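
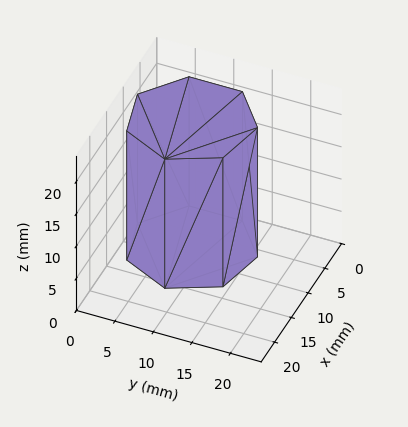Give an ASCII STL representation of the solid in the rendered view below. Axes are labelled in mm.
Reading the render: the shape is a regular 7-sided prism (a cylinder approximated with 7 flat sides), circumscribed radius ≈ 8 mm, height ≈ 20 mm (dimensions read to the nearest mm from the axis ticks). For the STL, each face is triangulated and given an outward normal.

solid part
  facet normal 0.0000 0.0000 -1.0000
    outer loop
      vertex 6.22 15.80 0.00
      vertex 12.99 14.25 0.00
      vertex 16.00 8.00 0.00
    endloop
  endfacet
  facet normal 0.0000 0.0000 -1.0000
    outer loop
      vertex 0.79 11.47 0.00
      vertex 6.22 15.80 0.00
      vertex 16.00 8.00 0.00
    endloop
  endfacet
  facet normal 0.0000 0.0000 -1.0000
    outer loop
      vertex 0.79 4.53 0.00
      vertex 0.79 11.47 0.00
      vertex 16.00 8.00 0.00
    endloop
  endfacet
  facet normal 0.0000 0.0000 -1.0000
    outer loop
      vertex 6.22 0.20 0.00
      vertex 0.79 4.53 0.00
      vertex 16.00 8.00 0.00
    endloop
  endfacet
  facet normal 0.0000 0.0000 -1.0000
    outer loop
      vertex 12.99 1.75 0.00
      vertex 6.22 0.20 0.00
      vertex 16.00 8.00 0.00
    endloop
  endfacet
  facet normal 0.0000 0.0000 1.0000
    outer loop
      vertex 16.00 8.00 20.00
      vertex 12.99 14.25 20.00
      vertex 6.22 15.80 20.00
    endloop
  endfacet
  facet normal 0.0000 0.0000 1.0000
    outer loop
      vertex 16.00 8.00 20.00
      vertex 6.22 15.80 20.00
      vertex 0.79 11.47 20.00
    endloop
  endfacet
  facet normal 0.0000 0.0000 1.0000
    outer loop
      vertex 16.00 8.00 20.00
      vertex 0.79 11.47 20.00
      vertex 0.79 4.53 20.00
    endloop
  endfacet
  facet normal 0.0000 0.0000 1.0000
    outer loop
      vertex 16.00 8.00 20.00
      vertex 0.79 4.53 20.00
      vertex 6.22 0.20 20.00
    endloop
  endfacet
  facet normal 0.0000 0.0000 1.0000
    outer loop
      vertex 16.00 8.00 20.00
      vertex 6.22 0.20 20.00
      vertex 12.99 1.75 20.00
    endloop
  endfacet
  facet normal 0.9010 0.4339 0.0000
    outer loop
      vertex 16.00 8.00 0.00
      vertex 12.99 14.25 0.00
      vertex 12.99 14.25 20.00
    endloop
  endfacet
  facet normal 0.9010 0.4339 0.0000
    outer loop
      vertex 16.00 8.00 0.00
      vertex 12.99 14.25 20.00
      vertex 16.00 8.00 20.00
    endloop
  endfacet
  facet normal 0.2232 0.9748 0.0000
    outer loop
      vertex 12.99 14.25 0.00
      vertex 6.22 15.80 0.00
      vertex 6.22 15.80 20.00
    endloop
  endfacet
  facet normal 0.2232 0.9748 0.0000
    outer loop
      vertex 12.99 14.25 0.00
      vertex 6.22 15.80 20.00
      vertex 12.99 14.25 20.00
    endloop
  endfacet
  facet normal -0.6235 0.7819 0.0000
    outer loop
      vertex 6.22 15.80 0.00
      vertex 0.79 11.47 0.00
      vertex 0.79 11.47 20.00
    endloop
  endfacet
  facet normal -0.6235 0.7819 0.0000
    outer loop
      vertex 6.22 15.80 0.00
      vertex 0.79 11.47 20.00
      vertex 6.22 15.80 20.00
    endloop
  endfacet
  facet normal -1.0000 0.0000 0.0000
    outer loop
      vertex 0.79 11.47 0.00
      vertex 0.79 4.53 0.00
      vertex 0.79 4.53 20.00
    endloop
  endfacet
  facet normal -1.0000 0.0000 0.0000
    outer loop
      vertex 0.79 11.47 0.00
      vertex 0.79 4.53 20.00
      vertex 0.79 11.47 20.00
    endloop
  endfacet
  facet normal -0.6235 -0.7819 0.0000
    outer loop
      vertex 0.79 4.53 0.00
      vertex 6.22 0.20 0.00
      vertex 6.22 0.20 20.00
    endloop
  endfacet
  facet normal -0.6235 -0.7819 0.0000
    outer loop
      vertex 0.79 4.53 0.00
      vertex 6.22 0.20 20.00
      vertex 0.79 4.53 20.00
    endloop
  endfacet
  facet normal 0.2232 -0.9748 0.0000
    outer loop
      vertex 6.22 0.20 0.00
      vertex 12.99 1.75 0.00
      vertex 12.99 1.75 20.00
    endloop
  endfacet
  facet normal 0.2232 -0.9748 0.0000
    outer loop
      vertex 6.22 0.20 0.00
      vertex 12.99 1.75 20.00
      vertex 6.22 0.20 20.00
    endloop
  endfacet
  facet normal 0.9010 -0.4339 0.0000
    outer loop
      vertex 12.99 1.75 0.00
      vertex 16.00 8.00 0.00
      vertex 16.00 8.00 20.00
    endloop
  endfacet
  facet normal 0.9010 -0.4339 0.0000
    outer loop
      vertex 12.99 1.75 0.00
      vertex 16.00 8.00 20.00
      vertex 12.99 1.75 20.00
    endloop
  endfacet
endsolid part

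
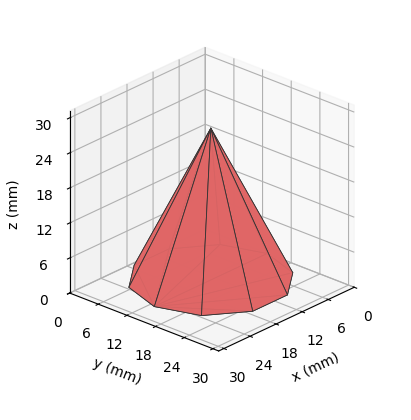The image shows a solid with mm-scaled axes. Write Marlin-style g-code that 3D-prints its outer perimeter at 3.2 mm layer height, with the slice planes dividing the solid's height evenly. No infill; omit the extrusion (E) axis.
Reading the render: the shape is a regular 10-sided pyramid, base circumscribed radius ≈ 13 mm, apex at z ≈ 26 mm (dimensions read to the nearest mm from the axis ticks). For the g-code, the solid's height is divided into equal slices at the stated Δz and each level perimeter traced with G1 moves after a G0 lift.

; perimeter-only toolpath
G21 ; units = mm
G90 ; absolute positioning
G28 ; home
; layer 1
G0 Z3.2
G0 X24.4 Y13.0
G1 X22.2 Y19.7
G1 X16.5 Y23.8
G1 X9.5 Y23.8
G1 X3.8 Y19.7
G1 X1.6 Y13.0
G1 X3.8 Y6.4
G1 X9.5 Y2.1
G1 X16.5 Y2.1
G1 X22.2 Y6.4
G1 X24.4 Y13.0
; layer 2
G0 Z6.5
G0 X22.8 Y13.0
G1 X20.9 Y18.7
G1 X16.0 Y22.3
G1 X10.0 Y22.3
G1 X5.1 Y18.7
G1 X3.2 Y13.0
G1 X5.1 Y7.3
G1 X10.0 Y3.7
G1 X16.0 Y3.7
G1 X20.9 Y7.3
G1 X22.8 Y13.0
; layer 3
G0 Z9.8
G0 X21.1 Y13.0
G1 X19.6 Y17.8
G1 X15.5 Y20.8
G1 X10.5 Y20.8
G1 X6.4 Y17.8
G1 X4.9 Y13.0
G1 X6.4 Y8.2
G1 X10.5 Y5.2
G1 X15.5 Y5.2
G1 X19.6 Y8.2
G1 X21.1 Y13.0
; layer 4
G0 Z13.0
G0 X19.5 Y13.0
G1 X18.2 Y16.8
G1 X15.0 Y19.2
G1 X11.0 Y19.2
G1 X7.8 Y16.8
G1 X6.5 Y13.0
G1 X7.8 Y9.2
G1 X11.0 Y6.8
G1 X15.0 Y6.8
G1 X18.2 Y9.2
G1 X19.5 Y13.0
; layer 5
G0 Z16.2
G0 X17.9 Y13.0
G1 X16.9 Y15.9
G1 X14.5 Y17.6
G1 X11.5 Y17.6
G1 X9.1 Y15.9
G1 X8.1 Y13.0
G1 X9.1 Y10.2
G1 X11.5 Y8.3
G1 X14.5 Y8.3
G1 X16.9 Y10.2
G1 X17.9 Y13.0
; layer 6
G0 Z19.5
G0 X16.2 Y13.0
G1 X15.6 Y14.9
G1 X14.0 Y16.1
G1 X12.0 Y16.1
G1 X10.4 Y14.9
G1 X9.8 Y13.0
G1 X10.4 Y11.1
G1 X12.0 Y9.9
G1 X14.0 Y9.9
G1 X15.6 Y11.1
G1 X16.2 Y13.0
; layer 7
G0 Z22.8
G0 X14.6 Y13.0
G1 X14.3 Y13.9
G1 X13.5 Y14.6
G1 X12.5 Y14.6
G1 X11.7 Y13.9
G1 X11.4 Y13.0
G1 X11.7 Y12.1
G1 X12.5 Y11.4
G1 X13.5 Y11.4
G1 X14.3 Y12.1
G1 X14.6 Y13.0
M2 ; end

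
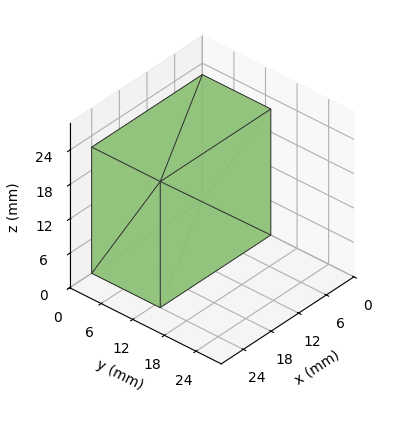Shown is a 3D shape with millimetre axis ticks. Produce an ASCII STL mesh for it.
Reading the render: the shape is a rectangular box, roughly 24 × 13 mm footprint and 22 mm tall (dimensions read to the nearest mm from the axis ticks). For the STL, each face is triangulated and given an outward normal.

solid part
  facet normal 0.0000 0.0000 -1.0000
    outer loop
      vertex 24.000 13.000 0.000
      vertex 24.000 0.000 0.000
      vertex 0.000 0.000 0.000
    endloop
  endfacet
  facet normal 0.0000 0.0000 -1.0000
    outer loop
      vertex 0.000 13.000 0.000
      vertex 24.000 13.000 0.000
      vertex 0.000 0.000 0.000
    endloop
  endfacet
  facet normal 0.0000 0.0000 1.0000
    outer loop
      vertex 0.000 0.000 22.000
      vertex 24.000 0.000 22.000
      vertex 24.000 13.000 22.000
    endloop
  endfacet
  facet normal 0.0000 0.0000 1.0000
    outer loop
      vertex 0.000 0.000 22.000
      vertex 24.000 13.000 22.000
      vertex 0.000 13.000 22.000
    endloop
  endfacet
  facet normal 0.0000 -1.0000 0.0000
    outer loop
      vertex 0.000 0.000 0.000
      vertex 24.000 0.000 0.000
      vertex 24.000 0.000 22.000
    endloop
  endfacet
  facet normal 0.0000 -1.0000 0.0000
    outer loop
      vertex 0.000 0.000 0.000
      vertex 24.000 0.000 22.000
      vertex 0.000 0.000 22.000
    endloop
  endfacet
  facet normal 0.0000 1.0000 0.0000
    outer loop
      vertex 24.000 13.000 22.000
      vertex 24.000 13.000 0.000
      vertex 0.000 13.000 0.000
    endloop
  endfacet
  facet normal 0.0000 1.0000 0.0000
    outer loop
      vertex 0.000 13.000 22.000
      vertex 24.000 13.000 22.000
      vertex 0.000 13.000 0.000
    endloop
  endfacet
  facet normal -1.0000 0.0000 0.0000
    outer loop
      vertex 0.000 13.000 22.000
      vertex 0.000 13.000 0.000
      vertex 0.000 0.000 0.000
    endloop
  endfacet
  facet normal -1.0000 0.0000 0.0000
    outer loop
      vertex 0.000 0.000 22.000
      vertex 0.000 13.000 22.000
      vertex 0.000 0.000 0.000
    endloop
  endfacet
  facet normal 1.0000 0.0000 0.0000
    outer loop
      vertex 24.000 0.000 0.000
      vertex 24.000 13.000 0.000
      vertex 24.000 13.000 22.000
    endloop
  endfacet
  facet normal 1.0000 0.0000 0.0000
    outer loop
      vertex 24.000 0.000 0.000
      vertex 24.000 13.000 22.000
      vertex 24.000 0.000 22.000
    endloop
  endfacet
endsolid part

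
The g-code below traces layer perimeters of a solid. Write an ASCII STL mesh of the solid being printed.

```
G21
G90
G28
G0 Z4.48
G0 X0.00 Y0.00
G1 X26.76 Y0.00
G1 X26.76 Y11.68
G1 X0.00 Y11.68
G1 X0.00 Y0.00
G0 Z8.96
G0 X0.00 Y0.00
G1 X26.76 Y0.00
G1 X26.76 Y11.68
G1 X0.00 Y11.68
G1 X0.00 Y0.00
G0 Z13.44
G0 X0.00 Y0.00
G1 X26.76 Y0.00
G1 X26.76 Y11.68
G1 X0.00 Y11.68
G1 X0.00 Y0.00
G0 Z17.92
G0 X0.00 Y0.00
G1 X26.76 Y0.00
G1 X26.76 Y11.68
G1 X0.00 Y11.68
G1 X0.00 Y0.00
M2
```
solid part
  facet normal 0.0000 0.0000 -1.0000
    outer loop
      vertex 26.76 11.68 0.00
      vertex 26.76 0.00 0.00
      vertex 0.00 0.00 0.00
    endloop
  endfacet
  facet normal 0.0000 0.0000 -1.0000
    outer loop
      vertex 0.00 11.68 0.00
      vertex 26.76 11.68 0.00
      vertex 0.00 0.00 0.00
    endloop
  endfacet
  facet normal 0.0000 0.0000 1.0000
    outer loop
      vertex 0.00 0.00 17.92
      vertex 26.76 0.00 17.92
      vertex 26.76 11.68 17.92
    endloop
  endfacet
  facet normal 0.0000 0.0000 1.0000
    outer loop
      vertex 0.00 0.00 17.92
      vertex 26.76 11.68 17.92
      vertex 0.00 11.68 17.92
    endloop
  endfacet
  facet normal 0.0000 -1.0000 0.0000
    outer loop
      vertex 0.00 0.00 0.00
      vertex 26.76 0.00 0.00
      vertex 26.76 0.00 17.92
    endloop
  endfacet
  facet normal 0.0000 -1.0000 0.0000
    outer loop
      vertex 0.00 0.00 0.00
      vertex 26.76 0.00 17.92
      vertex 0.00 0.00 17.92
    endloop
  endfacet
  facet normal 0.0000 1.0000 0.0000
    outer loop
      vertex 26.76 11.68 17.92
      vertex 26.76 11.68 0.00
      vertex 0.00 11.68 0.00
    endloop
  endfacet
  facet normal 0.0000 1.0000 0.0000
    outer loop
      vertex 0.00 11.68 17.92
      vertex 26.76 11.68 17.92
      vertex 0.00 11.68 0.00
    endloop
  endfacet
  facet normal -1.0000 0.0000 0.0000
    outer loop
      vertex 0.00 11.68 17.92
      vertex 0.00 11.68 0.00
      vertex 0.00 0.00 0.00
    endloop
  endfacet
  facet normal -1.0000 0.0000 0.0000
    outer loop
      vertex 0.00 0.00 17.92
      vertex 0.00 11.68 17.92
      vertex 0.00 0.00 0.00
    endloop
  endfacet
  facet normal 1.0000 0.0000 0.0000
    outer loop
      vertex 26.76 0.00 0.00
      vertex 26.76 11.68 0.00
      vertex 26.76 11.68 17.92
    endloop
  endfacet
  facet normal 1.0000 0.0000 0.0000
    outer loop
      vertex 26.76 0.00 0.00
      vertex 26.76 11.68 17.92
      vertex 26.76 0.00 17.92
    endloop
  endfacet
endsolid part

The G0 Z moves step by Δz≈4.48 mm. Every layer's G1 loop is the same polygon, so the solid is a straight extrusion of it from z=0 to z≈17.9. Closing with flat bottom and top caps and triangulating gives 12 facets — a rectangular box, roughly 26.8 × 11.7 mm footprint and 17.9 mm tall.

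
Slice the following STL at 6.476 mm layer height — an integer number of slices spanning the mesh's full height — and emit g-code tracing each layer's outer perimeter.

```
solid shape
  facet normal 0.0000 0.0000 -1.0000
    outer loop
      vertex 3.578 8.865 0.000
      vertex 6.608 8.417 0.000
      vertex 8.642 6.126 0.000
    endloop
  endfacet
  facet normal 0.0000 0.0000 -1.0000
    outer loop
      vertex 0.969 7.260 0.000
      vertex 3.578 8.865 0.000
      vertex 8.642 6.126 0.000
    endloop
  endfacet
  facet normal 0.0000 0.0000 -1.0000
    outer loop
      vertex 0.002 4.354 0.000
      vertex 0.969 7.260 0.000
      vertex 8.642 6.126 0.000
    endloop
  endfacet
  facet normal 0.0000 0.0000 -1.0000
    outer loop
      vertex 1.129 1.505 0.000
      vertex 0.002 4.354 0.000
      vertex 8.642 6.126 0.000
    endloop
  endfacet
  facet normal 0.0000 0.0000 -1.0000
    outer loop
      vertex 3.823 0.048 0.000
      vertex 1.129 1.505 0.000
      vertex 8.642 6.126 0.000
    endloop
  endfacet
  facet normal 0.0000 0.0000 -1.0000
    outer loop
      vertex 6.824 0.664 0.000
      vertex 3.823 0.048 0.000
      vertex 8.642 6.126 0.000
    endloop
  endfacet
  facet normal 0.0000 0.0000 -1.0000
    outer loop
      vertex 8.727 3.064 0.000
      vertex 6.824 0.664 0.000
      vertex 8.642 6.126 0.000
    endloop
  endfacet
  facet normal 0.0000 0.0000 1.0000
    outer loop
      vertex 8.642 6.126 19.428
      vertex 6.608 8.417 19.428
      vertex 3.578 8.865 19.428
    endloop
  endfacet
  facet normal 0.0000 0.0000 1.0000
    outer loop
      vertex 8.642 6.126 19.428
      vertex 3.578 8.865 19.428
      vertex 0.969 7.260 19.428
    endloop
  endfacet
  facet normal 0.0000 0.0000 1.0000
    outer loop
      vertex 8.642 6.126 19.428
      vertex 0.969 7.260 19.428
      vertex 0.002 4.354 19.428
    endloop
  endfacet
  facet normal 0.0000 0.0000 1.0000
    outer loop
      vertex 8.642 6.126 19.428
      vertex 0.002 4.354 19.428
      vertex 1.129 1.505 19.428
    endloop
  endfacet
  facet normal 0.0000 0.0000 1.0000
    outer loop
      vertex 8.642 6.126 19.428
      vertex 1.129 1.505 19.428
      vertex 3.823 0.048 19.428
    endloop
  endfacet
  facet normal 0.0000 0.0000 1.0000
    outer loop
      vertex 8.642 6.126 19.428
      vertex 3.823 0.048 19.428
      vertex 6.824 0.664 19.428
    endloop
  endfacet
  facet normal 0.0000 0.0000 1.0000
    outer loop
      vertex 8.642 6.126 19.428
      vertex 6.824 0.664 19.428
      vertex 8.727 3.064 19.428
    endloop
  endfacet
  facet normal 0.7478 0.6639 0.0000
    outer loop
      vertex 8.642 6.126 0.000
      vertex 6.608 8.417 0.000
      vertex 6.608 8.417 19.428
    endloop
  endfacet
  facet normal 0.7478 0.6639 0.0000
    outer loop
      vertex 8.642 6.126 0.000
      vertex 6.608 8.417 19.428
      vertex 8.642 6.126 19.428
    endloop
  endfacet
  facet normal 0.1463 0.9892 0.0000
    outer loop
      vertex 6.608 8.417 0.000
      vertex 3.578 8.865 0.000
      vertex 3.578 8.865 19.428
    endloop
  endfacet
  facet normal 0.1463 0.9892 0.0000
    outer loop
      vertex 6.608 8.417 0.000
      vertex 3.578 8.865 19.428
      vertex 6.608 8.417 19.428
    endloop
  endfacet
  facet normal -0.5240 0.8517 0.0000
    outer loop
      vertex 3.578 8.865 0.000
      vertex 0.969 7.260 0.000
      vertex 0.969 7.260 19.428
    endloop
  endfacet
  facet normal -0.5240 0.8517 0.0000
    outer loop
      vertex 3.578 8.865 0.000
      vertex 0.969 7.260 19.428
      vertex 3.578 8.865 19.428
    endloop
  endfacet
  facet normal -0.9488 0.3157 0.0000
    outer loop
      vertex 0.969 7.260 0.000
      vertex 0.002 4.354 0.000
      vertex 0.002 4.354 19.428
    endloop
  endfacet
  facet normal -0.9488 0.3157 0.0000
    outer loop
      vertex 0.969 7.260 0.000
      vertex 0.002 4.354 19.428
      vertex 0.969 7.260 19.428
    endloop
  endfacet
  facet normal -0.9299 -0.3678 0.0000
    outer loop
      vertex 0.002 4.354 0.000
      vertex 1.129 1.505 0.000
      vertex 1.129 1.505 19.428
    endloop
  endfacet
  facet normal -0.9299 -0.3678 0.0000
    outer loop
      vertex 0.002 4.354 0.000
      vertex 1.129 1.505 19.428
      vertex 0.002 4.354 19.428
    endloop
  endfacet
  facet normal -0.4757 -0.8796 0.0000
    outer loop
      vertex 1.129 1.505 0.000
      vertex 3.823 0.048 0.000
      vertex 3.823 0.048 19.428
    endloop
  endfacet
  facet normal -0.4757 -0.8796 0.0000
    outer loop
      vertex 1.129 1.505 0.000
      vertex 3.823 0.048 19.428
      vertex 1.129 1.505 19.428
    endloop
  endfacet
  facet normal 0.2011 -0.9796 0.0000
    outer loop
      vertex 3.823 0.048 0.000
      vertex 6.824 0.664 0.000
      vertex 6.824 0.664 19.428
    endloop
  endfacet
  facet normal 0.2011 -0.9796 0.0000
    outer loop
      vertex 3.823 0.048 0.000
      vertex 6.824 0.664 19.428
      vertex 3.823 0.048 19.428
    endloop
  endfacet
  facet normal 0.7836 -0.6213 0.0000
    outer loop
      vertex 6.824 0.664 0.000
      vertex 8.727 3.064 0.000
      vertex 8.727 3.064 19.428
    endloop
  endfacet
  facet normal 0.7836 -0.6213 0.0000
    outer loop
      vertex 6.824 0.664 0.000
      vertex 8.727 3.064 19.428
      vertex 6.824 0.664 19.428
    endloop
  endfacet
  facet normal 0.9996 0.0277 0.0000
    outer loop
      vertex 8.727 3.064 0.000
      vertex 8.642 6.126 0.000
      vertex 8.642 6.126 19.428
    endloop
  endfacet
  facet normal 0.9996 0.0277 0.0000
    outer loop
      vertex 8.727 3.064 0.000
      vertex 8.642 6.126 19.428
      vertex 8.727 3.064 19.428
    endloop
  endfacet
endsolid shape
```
; perimeter-only toolpath
G21 ; units = mm
G90 ; absolute positioning
G28 ; home
; layer 1
G0 Z6.476
G0 X8.642 Y6.126
G1 X6.608 Y8.417
G1 X3.578 Y8.865
G1 X0.969 Y7.260
G1 X0.002 Y4.354
G1 X1.129 Y1.505
G1 X3.823 Y0.048
G1 X6.824 Y0.664
G1 X8.727 Y3.064
G1 X8.642 Y6.126
; layer 2
G0 Z12.952
G0 X8.642 Y6.126
G1 X6.608 Y8.417
G1 X3.578 Y8.865
G1 X0.969 Y7.260
G1 X0.002 Y4.354
G1 X1.129 Y1.505
G1 X3.823 Y0.048
G1 X6.824 Y0.664
G1 X8.727 Y3.064
G1 X8.642 Y6.126
; layer 3
G0 Z19.428
G0 X8.642 Y6.126
G1 X6.608 Y8.417
G1 X3.578 Y8.865
G1 X0.969 Y7.260
G1 X0.002 Y4.354
G1 X1.129 Y1.505
G1 X3.823 Y0.048
G1 X6.824 Y0.664
G1 X8.727 Y3.064
G1 X8.642 Y6.126
M2 ; end

The solid is a regular 9-sided prism (a cylinder approximated with 9 flat sides), circumscribed radius ≈ 4.48 mm, height ≈ 19.4 mm. Slicing at Δz = 6.476 mm — 3 equal slices spanning the solid's height, so layer i sits at z = i·h/3 — gives 3 non-empty perimeters. Each is a 9-segment closed polygon; G0 lifts to the layer z and rapids to the start vertex, then G1 traces the edges.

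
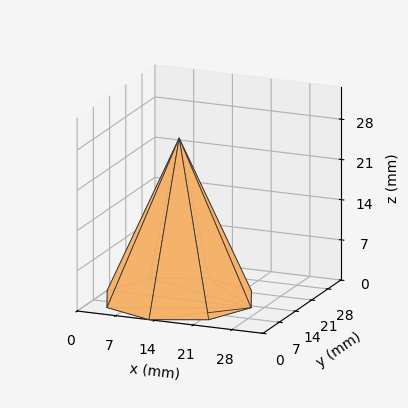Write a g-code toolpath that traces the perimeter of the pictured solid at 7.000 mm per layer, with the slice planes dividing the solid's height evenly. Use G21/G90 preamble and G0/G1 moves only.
Reading the render: the shape is a regular 8-sided pyramid, base circumscribed radius ≈ 13 mm, apex at z ≈ 28 mm (dimensions read to the nearest mm from the axis ticks). For the g-code, the solid's height is divided into equal slices at the stated Δz and each level perimeter traced with G1 moves after a G0 lift.

; perimeter-only toolpath
G21 ; units = mm
G90 ; absolute positioning
G28 ; home
; layer 1
G0 Z7.000
G0 X22.750 Y13.000
G1 X19.894 Y19.894
G1 X13.000 Y22.750
G1 X6.106 Y19.894
G1 X3.250 Y13.000
G1 X6.106 Y6.106
G1 X13.000 Y3.250
G1 X19.894 Y6.106
G1 X22.750 Y13.000
; layer 2
G0 Z14.000
G0 X19.500 Y13.000
G1 X17.596 Y17.596
G1 X13.000 Y19.500
G1 X8.404 Y17.596
G1 X6.500 Y13.000
G1 X8.404 Y8.404
G1 X13.000 Y6.500
G1 X17.596 Y8.404
G1 X19.500 Y13.000
; layer 3
G0 Z21.000
G0 X16.250 Y13.000
G1 X15.298 Y15.298
G1 X13.000 Y16.250
G1 X10.702 Y15.298
G1 X9.750 Y13.000
G1 X10.702 Y10.702
G1 X13.000 Y9.750
G1 X15.298 Y10.702
G1 X16.250 Y13.000
M2 ; end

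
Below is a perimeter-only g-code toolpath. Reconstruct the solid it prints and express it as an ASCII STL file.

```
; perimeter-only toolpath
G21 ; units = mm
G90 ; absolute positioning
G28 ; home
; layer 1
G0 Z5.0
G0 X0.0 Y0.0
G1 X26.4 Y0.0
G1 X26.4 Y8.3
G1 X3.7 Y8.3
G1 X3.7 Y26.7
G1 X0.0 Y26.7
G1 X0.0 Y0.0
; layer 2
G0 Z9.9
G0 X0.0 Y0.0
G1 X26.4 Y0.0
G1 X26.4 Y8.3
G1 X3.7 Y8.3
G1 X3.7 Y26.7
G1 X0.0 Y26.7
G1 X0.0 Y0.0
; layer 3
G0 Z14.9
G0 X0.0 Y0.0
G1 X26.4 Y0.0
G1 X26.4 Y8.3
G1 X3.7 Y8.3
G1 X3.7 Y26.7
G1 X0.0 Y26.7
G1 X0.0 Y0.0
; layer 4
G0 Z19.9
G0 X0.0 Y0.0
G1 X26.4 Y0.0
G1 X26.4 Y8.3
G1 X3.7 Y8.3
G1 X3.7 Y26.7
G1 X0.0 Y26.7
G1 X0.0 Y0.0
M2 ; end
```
solid part
  facet normal 0.0000 0.0000 -1.0000
    outer loop
      vertex 26.4 8.3 0.0
      vertex 26.4 0.0 0.0
      vertex 0.0 0.0 0.0
    endloop
  endfacet
  facet normal 0.0000 0.0000 -1.0000
    outer loop
      vertex 3.7 8.3 0.0
      vertex 26.4 8.3 0.0
      vertex 0.0 0.0 0.0
    endloop
  endfacet
  facet normal 0.0000 0.0000 -1.0000
    outer loop
      vertex 3.7 26.7 0.0
      vertex 3.7 8.3 0.0
      vertex 0.0 0.0 0.0
    endloop
  endfacet
  facet normal 0.0000 0.0000 -1.0000
    outer loop
      vertex 0.0 26.7 0.0
      vertex 3.7 26.7 0.0
      vertex 0.0 0.0 0.0
    endloop
  endfacet
  facet normal 0.0000 0.0000 1.0000
    outer loop
      vertex 0.0 0.0 19.9
      vertex 26.4 0.0 19.9
      vertex 26.4 8.3 19.9
    endloop
  endfacet
  facet normal 0.0000 0.0000 1.0000
    outer loop
      vertex 0.0 0.0 19.9
      vertex 26.4 8.3 19.9
      vertex 3.7 8.3 19.9
    endloop
  endfacet
  facet normal 0.0000 0.0000 1.0000
    outer loop
      vertex 0.0 0.0 19.9
      vertex 3.7 8.3 19.9
      vertex 3.7 26.7 19.9
    endloop
  endfacet
  facet normal 0.0000 0.0000 1.0000
    outer loop
      vertex 0.0 0.0 19.9
      vertex 3.7 26.7 19.9
      vertex 0.0 26.7 19.9
    endloop
  endfacet
  facet normal 0.0000 -1.0000 0.0000
    outer loop
      vertex 0.0 0.0 0.0
      vertex 26.4 0.0 0.0
      vertex 26.4 0.0 19.9
    endloop
  endfacet
  facet normal 0.0000 -1.0000 0.0000
    outer loop
      vertex 0.0 0.0 0.0
      vertex 26.4 0.0 19.9
      vertex 0.0 0.0 19.9
    endloop
  endfacet
  facet normal 1.0000 0.0000 0.0000
    outer loop
      vertex 26.4 0.0 0.0
      vertex 26.4 8.3 0.0
      vertex 26.4 8.3 19.9
    endloop
  endfacet
  facet normal 1.0000 0.0000 0.0000
    outer loop
      vertex 26.4 0.0 0.0
      vertex 26.4 8.3 19.9
      vertex 26.4 0.0 19.9
    endloop
  endfacet
  facet normal 0.0000 1.0000 0.0000
    outer loop
      vertex 26.4 8.3 0.0
      vertex 3.7 8.3 0.0
      vertex 3.7 8.3 19.9
    endloop
  endfacet
  facet normal 0.0000 1.0000 0.0000
    outer loop
      vertex 26.4 8.3 0.0
      vertex 3.7 8.3 19.9
      vertex 26.4 8.3 19.9
    endloop
  endfacet
  facet normal 1.0000 0.0000 0.0000
    outer loop
      vertex 3.7 8.3 0.0
      vertex 3.7 26.7 0.0
      vertex 3.7 26.7 19.9
    endloop
  endfacet
  facet normal 1.0000 0.0000 0.0000
    outer loop
      vertex 3.7 8.3 0.0
      vertex 3.7 26.7 19.9
      vertex 3.7 8.3 19.9
    endloop
  endfacet
  facet normal 0.0000 1.0000 0.0000
    outer loop
      vertex 3.7 26.7 0.0
      vertex 0.0 26.7 0.0
      vertex 0.0 26.7 19.9
    endloop
  endfacet
  facet normal 0.0000 1.0000 0.0000
    outer loop
      vertex 3.7 26.7 0.0
      vertex 0.0 26.7 19.9
      vertex 3.7 26.7 19.9
    endloop
  endfacet
  facet normal -1.0000 0.0000 0.0000
    outer loop
      vertex 0.0 26.7 0.0
      vertex 0.0 0.0 0.0
      vertex 0.0 0.0 19.9
    endloop
  endfacet
  facet normal -1.0000 0.0000 0.0000
    outer loop
      vertex 0.0 26.7 0.0
      vertex 0.0 0.0 19.9
      vertex 0.0 26.7 19.9
    endloop
  endfacet
endsolid part

The G0 Z moves step by Δz≈5.0 mm. Every layer's G1 loop is the same polygon, so the solid is a straight extrusion of it from z=0 to z≈19.9. Closing with flat bottom and top caps and triangulating gives 20 facets — an L-shaped prism: outer 26.4 × 26.7 mm, arm thicknesses ≈ 8.3 mm (horizontal) and 3.7 mm (vertical), extruded 19.9 mm in z.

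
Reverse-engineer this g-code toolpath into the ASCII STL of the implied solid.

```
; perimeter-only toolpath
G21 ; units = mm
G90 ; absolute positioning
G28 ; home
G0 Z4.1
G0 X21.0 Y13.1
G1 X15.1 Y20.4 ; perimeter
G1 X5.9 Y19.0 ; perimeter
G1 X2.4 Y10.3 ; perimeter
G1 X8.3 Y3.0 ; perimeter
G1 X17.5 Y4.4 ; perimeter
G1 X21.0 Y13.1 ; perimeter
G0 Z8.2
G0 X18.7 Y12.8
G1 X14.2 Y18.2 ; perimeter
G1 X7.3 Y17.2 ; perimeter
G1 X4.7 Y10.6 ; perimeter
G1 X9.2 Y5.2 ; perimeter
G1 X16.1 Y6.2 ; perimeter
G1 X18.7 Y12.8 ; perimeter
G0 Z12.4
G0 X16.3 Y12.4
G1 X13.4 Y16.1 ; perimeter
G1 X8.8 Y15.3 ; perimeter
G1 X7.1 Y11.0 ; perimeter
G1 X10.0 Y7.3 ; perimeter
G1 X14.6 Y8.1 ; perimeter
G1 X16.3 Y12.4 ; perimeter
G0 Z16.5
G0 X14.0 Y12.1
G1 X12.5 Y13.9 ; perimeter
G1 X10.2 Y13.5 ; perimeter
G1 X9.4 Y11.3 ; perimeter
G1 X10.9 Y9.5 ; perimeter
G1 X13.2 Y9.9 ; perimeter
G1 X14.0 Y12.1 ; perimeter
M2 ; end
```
solid part
  facet normal 0.0000 0.0000 -1.0000
    outer loop
      vertex 4.4 20.8 0.0
      vertex 15.9 22.6 0.0
      vertex 23.3 13.5 0.0
    endloop
  endfacet
  facet normal 0.0000 0.0000 -1.0000
    outer loop
      vertex 0.1 9.9 0.0
      vertex 4.4 20.8 0.0
      vertex 23.3 13.5 0.0
    endloop
  endfacet
  facet normal 0.0000 0.0000 -1.0000
    outer loop
      vertex 7.5 0.8 0.0
      vertex 0.1 9.9 0.0
      vertex 23.3 13.5 0.0
    endloop
  endfacet
  facet normal 0.0000 0.0000 -1.0000
    outer loop
      vertex 19.0 2.6 0.0
      vertex 7.5 0.8 0.0
      vertex 23.3 13.5 0.0
    endloop
  endfacet
  facet normal 0.6962 0.5661 0.4415
    outer loop
      vertex 23.3 13.5 0.0
      vertex 15.9 22.6 0.0
      vertex 11.7 11.7 20.6
    endloop
  endfacet
  facet normal -0.1388 0.8868 0.4409
    outer loop
      vertex 15.9 22.6 0.0
      vertex 4.4 20.8 0.0
      vertex 11.7 11.7 20.6
    endloop
  endfacet
  facet normal -0.8348 0.3293 0.4413
    outer loop
      vertex 4.4 20.8 0.0
      vertex 0.1 9.9 0.0
      vertex 11.7 11.7 20.6
    endloop
  endfacet
  facet normal -0.6962 -0.5661 0.4415
    outer loop
      vertex 0.1 9.9 0.0
      vertex 7.5 0.8 0.0
      vertex 11.7 11.7 20.6
    endloop
  endfacet
  facet normal 0.1388 -0.8868 0.4409
    outer loop
      vertex 7.5 0.8 0.0
      vertex 19.0 2.6 0.0
      vertex 11.7 11.7 20.6
    endloop
  endfacet
  facet normal 0.8348 -0.3293 0.4413
    outer loop
      vertex 19.0 2.6 0.0
      vertex 23.3 13.5 0.0
      vertex 11.7 11.7 20.6
    endloop
  endfacet
endsolid part

The G0 Z moves step by Δz≈4.1 mm. The G1 loops shrink linearly with z, so the solid tapers from its base footprint up to z≈20.6. Closing with a flat bottom cap and the tapered top and triangulating gives 10 facets — a regular 6-sided pyramid, base circumscribed radius ≈ 11.7 mm, apex at z ≈ 20.6 mm.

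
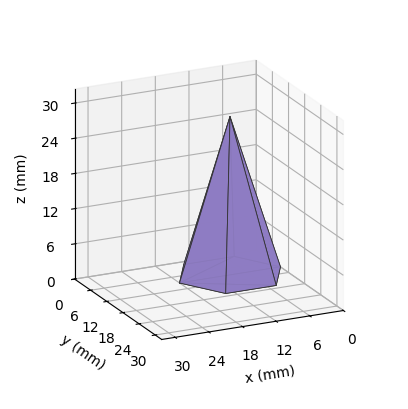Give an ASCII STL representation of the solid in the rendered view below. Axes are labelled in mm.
Reading the render: the shape is a regular 6-sided pyramid, base circumscribed radius ≈ 9 mm, apex at z ≈ 27 mm (dimensions read to the nearest mm from the axis ticks). For the STL, each face is triangulated and given an outward normal.

solid part
  facet normal 0.0000 0.0000 -1.0000
    outer loop
      vertex 4.500 16.794 0.000
      vertex 13.500 16.794 0.000
      vertex 18.000 9.000 0.000
    endloop
  endfacet
  facet normal 0.0000 0.0000 -1.0000
    outer loop
      vertex 0.000 9.000 0.000
      vertex 4.500 16.794 0.000
      vertex 18.000 9.000 0.000
    endloop
  endfacet
  facet normal 0.0000 0.0000 -1.0000
    outer loop
      vertex 4.500 1.206 0.000
      vertex 0.000 9.000 0.000
      vertex 18.000 9.000 0.000
    endloop
  endfacet
  facet normal 0.0000 0.0000 -1.0000
    outer loop
      vertex 13.500 1.206 0.000
      vertex 4.500 1.206 0.000
      vertex 18.000 9.000 0.000
    endloop
  endfacet
  facet normal 0.8320 0.4804 0.2773
    outer loop
      vertex 18.000 9.000 0.000
      vertex 13.500 16.794 0.000
      vertex 9.000 9.000 27.000
    endloop
  endfacet
  facet normal 0.0000 0.9608 0.2773
    outer loop
      vertex 13.500 16.794 0.000
      vertex 4.500 16.794 0.000
      vertex 9.000 9.000 27.000
    endloop
  endfacet
  facet normal -0.8320 0.4804 0.2773
    outer loop
      vertex 4.500 16.794 0.000
      vertex 0.000 9.000 0.000
      vertex 9.000 9.000 27.000
    endloop
  endfacet
  facet normal -0.8320 -0.4804 0.2773
    outer loop
      vertex 0.000 9.000 0.000
      vertex 4.500 1.206 0.000
      vertex 9.000 9.000 27.000
    endloop
  endfacet
  facet normal 0.0000 -0.9608 0.2773
    outer loop
      vertex 4.500 1.206 0.000
      vertex 13.500 1.206 0.000
      vertex 9.000 9.000 27.000
    endloop
  endfacet
  facet normal 0.8320 -0.4804 0.2773
    outer loop
      vertex 13.500 1.206 0.000
      vertex 18.000 9.000 0.000
      vertex 9.000 9.000 27.000
    endloop
  endfacet
endsolid part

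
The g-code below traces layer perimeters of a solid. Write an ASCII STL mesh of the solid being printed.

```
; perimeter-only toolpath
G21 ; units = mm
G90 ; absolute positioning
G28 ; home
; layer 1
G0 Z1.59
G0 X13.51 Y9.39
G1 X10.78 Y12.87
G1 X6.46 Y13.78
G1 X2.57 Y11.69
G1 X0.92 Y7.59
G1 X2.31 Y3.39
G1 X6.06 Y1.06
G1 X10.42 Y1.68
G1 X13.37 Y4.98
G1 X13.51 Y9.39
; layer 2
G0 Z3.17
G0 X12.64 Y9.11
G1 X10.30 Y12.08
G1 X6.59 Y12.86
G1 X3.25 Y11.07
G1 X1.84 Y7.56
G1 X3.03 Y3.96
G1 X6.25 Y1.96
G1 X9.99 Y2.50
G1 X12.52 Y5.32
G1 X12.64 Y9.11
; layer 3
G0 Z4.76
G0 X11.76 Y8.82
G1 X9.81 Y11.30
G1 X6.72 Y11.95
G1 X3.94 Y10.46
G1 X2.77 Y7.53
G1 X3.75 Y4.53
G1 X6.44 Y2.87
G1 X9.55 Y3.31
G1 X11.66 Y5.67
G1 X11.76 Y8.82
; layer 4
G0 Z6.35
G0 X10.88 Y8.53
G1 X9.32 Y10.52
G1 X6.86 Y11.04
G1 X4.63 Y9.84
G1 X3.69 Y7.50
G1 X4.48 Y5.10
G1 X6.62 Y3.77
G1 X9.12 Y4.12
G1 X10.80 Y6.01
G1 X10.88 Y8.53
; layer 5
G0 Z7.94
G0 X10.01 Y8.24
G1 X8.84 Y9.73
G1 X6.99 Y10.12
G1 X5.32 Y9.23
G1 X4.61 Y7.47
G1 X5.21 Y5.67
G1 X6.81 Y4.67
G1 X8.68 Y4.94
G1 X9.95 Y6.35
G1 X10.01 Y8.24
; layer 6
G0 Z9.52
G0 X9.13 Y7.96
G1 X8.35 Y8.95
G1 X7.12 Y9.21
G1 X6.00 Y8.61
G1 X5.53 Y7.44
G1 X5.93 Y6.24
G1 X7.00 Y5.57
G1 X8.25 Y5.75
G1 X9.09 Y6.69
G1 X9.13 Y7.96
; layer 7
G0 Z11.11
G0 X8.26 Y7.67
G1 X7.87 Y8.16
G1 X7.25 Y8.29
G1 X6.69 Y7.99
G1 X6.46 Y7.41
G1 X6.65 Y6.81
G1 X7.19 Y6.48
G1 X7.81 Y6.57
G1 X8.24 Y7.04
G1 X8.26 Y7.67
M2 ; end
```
solid part
  facet normal 0.0000 0.0000 -1.0000
    outer loop
      vertex 6.33 14.69 0.00
      vertex 11.27 13.65 0.00
      vertex 14.39 9.68 0.00
    endloop
  endfacet
  facet normal 0.0000 0.0000 -1.0000
    outer loop
      vertex 1.88 12.30 0.00
      vertex 6.33 14.69 0.00
      vertex 14.39 9.68 0.00
    endloop
  endfacet
  facet normal 0.0000 0.0000 -1.0000
    outer loop
      vertex 0.00 7.62 0.00
      vertex 1.88 12.30 0.00
      vertex 14.39 9.68 0.00
    endloop
  endfacet
  facet normal 0.0000 0.0000 -1.0000
    outer loop
      vertex 1.58 2.82 0.00
      vertex 0.00 7.62 0.00
      vertex 14.39 9.68 0.00
    endloop
  endfacet
  facet normal 0.0000 0.0000 -1.0000
    outer loop
      vertex 5.87 0.16 0.00
      vertex 1.58 2.82 0.00
      vertex 14.39 9.68 0.00
    endloop
  endfacet
  facet normal 0.0000 0.0000 -1.0000
    outer loop
      vertex 10.86 0.87 0.00
      vertex 5.87 0.16 0.00
      vertex 14.39 9.68 0.00
    endloop
  endfacet
  facet normal 0.0000 0.0000 -1.0000
    outer loop
      vertex 14.23 4.64 0.00
      vertex 10.86 0.87 0.00
      vertex 14.39 9.68 0.00
    endloop
  endfacet
  facet normal 0.6901 0.5424 0.4791
    outer loop
      vertex 14.39 9.68 0.00
      vertex 11.27 13.65 0.00
      vertex 7.38 7.38 12.70
    endloop
  endfacet
  facet normal 0.1808 0.8588 0.4794
    outer loop
      vertex 11.27 13.65 0.00
      vertex 6.33 14.69 0.00
      vertex 7.38 7.38 12.70
    endloop
  endfacet
  facet normal -0.4153 0.7732 0.4794
    outer loop
      vertex 6.33 14.69 0.00
      vertex 1.88 12.30 0.00
      vertex 7.38 7.38 12.70
    endloop
  endfacet
  facet normal -0.8143 0.3271 0.4794
    outer loop
      vertex 1.88 12.30 0.00
      vertex 0.00 7.62 0.00
      vertex 7.38 7.38 12.70
    endloop
  endfacet
  facet normal -0.8337 -0.2744 0.4793
    outer loop
      vertex 0.00 7.62 0.00
      vertex 1.58 2.82 0.00
      vertex 7.38 7.38 12.70
    endloop
  endfacet
  facet normal -0.4626 -0.7460 0.4791
    outer loop
      vertex 1.58 2.82 0.00
      vertex 5.87 0.16 0.00
      vertex 7.38 7.38 12.70
    endloop
  endfacet
  facet normal 0.1236 -0.8689 0.4793
    outer loop
      vertex 5.87 0.16 0.00
      vertex 10.86 0.87 0.00
      vertex 7.38 7.38 12.70
    endloop
  endfacet
  facet normal 0.6544 -0.5850 0.4792
    outer loop
      vertex 10.86 0.87 0.00
      vertex 14.23 4.64 0.00
      vertex 7.38 7.38 12.70
    endloop
  endfacet
  facet normal 0.8773 -0.0278 0.4792
    outer loop
      vertex 14.23 4.64 0.00
      vertex 14.39 9.68 0.00
      vertex 7.38 7.38 12.70
    endloop
  endfacet
endsolid part

The G0 Z moves step by Δz≈1.59 mm. The G1 loops shrink linearly with z, so the solid tapers from its base footprint up to z≈12.7. Closing with a flat bottom cap and the tapered top and triangulating gives 16 facets — a regular 9-sided pyramid, base circumscribed radius ≈ 7.38 mm, apex at z ≈ 12.7 mm.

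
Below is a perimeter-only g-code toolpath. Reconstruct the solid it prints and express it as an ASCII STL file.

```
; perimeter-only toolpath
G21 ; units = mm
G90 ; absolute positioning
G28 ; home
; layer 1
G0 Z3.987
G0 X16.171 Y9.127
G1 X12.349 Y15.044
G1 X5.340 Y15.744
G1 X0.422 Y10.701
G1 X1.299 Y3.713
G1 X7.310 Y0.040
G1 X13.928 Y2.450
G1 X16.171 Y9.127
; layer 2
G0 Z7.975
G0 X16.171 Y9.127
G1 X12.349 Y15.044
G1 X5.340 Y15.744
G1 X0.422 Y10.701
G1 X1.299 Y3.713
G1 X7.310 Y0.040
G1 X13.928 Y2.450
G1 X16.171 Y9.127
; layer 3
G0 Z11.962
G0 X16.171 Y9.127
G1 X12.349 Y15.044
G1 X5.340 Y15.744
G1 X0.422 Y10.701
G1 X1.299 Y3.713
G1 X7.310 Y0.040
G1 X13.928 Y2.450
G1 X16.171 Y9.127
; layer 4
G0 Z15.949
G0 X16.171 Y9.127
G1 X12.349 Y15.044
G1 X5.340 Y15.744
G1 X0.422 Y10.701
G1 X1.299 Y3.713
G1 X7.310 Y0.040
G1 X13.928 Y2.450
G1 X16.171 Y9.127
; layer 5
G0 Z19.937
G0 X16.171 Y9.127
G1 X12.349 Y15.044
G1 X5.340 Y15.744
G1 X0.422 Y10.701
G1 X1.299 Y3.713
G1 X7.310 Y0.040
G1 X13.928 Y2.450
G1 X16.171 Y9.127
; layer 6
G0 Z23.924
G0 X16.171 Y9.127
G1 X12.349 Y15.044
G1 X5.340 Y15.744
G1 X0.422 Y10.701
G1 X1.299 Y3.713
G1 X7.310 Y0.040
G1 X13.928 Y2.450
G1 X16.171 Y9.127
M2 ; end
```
solid part
  facet normal 0.0000 0.0000 -1.0000
    outer loop
      vertex 5.340 15.744 0.000
      vertex 12.349 15.044 0.000
      vertex 16.171 9.127 0.000
    endloop
  endfacet
  facet normal 0.0000 0.0000 -1.0000
    outer loop
      vertex 0.422 10.701 0.000
      vertex 5.340 15.744 0.000
      vertex 16.171 9.127 0.000
    endloop
  endfacet
  facet normal 0.0000 0.0000 -1.0000
    outer loop
      vertex 1.299 3.713 0.000
      vertex 0.422 10.701 0.000
      vertex 16.171 9.127 0.000
    endloop
  endfacet
  facet normal 0.0000 0.0000 -1.0000
    outer loop
      vertex 7.310 0.040 0.000
      vertex 1.299 3.713 0.000
      vertex 16.171 9.127 0.000
    endloop
  endfacet
  facet normal 0.0000 0.0000 -1.0000
    outer loop
      vertex 13.928 2.450 0.000
      vertex 7.310 0.040 0.000
      vertex 16.171 9.127 0.000
    endloop
  endfacet
  facet normal 0.0000 0.0000 1.0000
    outer loop
      vertex 16.171 9.127 23.924
      vertex 12.349 15.044 23.924
      vertex 5.340 15.744 23.924
    endloop
  endfacet
  facet normal 0.0000 0.0000 1.0000
    outer loop
      vertex 16.171 9.127 23.924
      vertex 5.340 15.744 23.924
      vertex 0.422 10.701 23.924
    endloop
  endfacet
  facet normal 0.0000 0.0000 1.0000
    outer loop
      vertex 16.171 9.127 23.924
      vertex 0.422 10.701 23.924
      vertex 1.299 3.713 23.924
    endloop
  endfacet
  facet normal 0.0000 0.0000 1.0000
    outer loop
      vertex 16.171 9.127 23.924
      vertex 1.299 3.713 23.924
      vertex 7.310 0.040 23.924
    endloop
  endfacet
  facet normal 0.0000 0.0000 1.0000
    outer loop
      vertex 16.171 9.127 23.924
      vertex 7.310 0.040 23.924
      vertex 13.928 2.450 23.924
    endloop
  endfacet
  facet normal 0.8400 0.5426 0.0000
    outer loop
      vertex 16.171 9.127 0.000
      vertex 12.349 15.044 0.000
      vertex 12.349 15.044 23.924
    endloop
  endfacet
  facet normal 0.8400 0.5426 0.0000
    outer loop
      vertex 16.171 9.127 0.000
      vertex 12.349 15.044 23.924
      vertex 16.171 9.127 23.924
    endloop
  endfacet
  facet normal 0.0994 0.9950 0.0000
    outer loop
      vertex 12.349 15.044 0.000
      vertex 5.340 15.744 0.000
      vertex 5.340 15.744 23.924
    endloop
  endfacet
  facet normal 0.0994 0.9950 0.0000
    outer loop
      vertex 12.349 15.044 0.000
      vertex 5.340 15.744 23.924
      vertex 12.349 15.044 23.924
    endloop
  endfacet
  facet normal -0.7159 0.6982 0.0000
    outer loop
      vertex 5.340 15.744 0.000
      vertex 0.422 10.701 0.000
      vertex 0.422 10.701 23.924
    endloop
  endfacet
  facet normal -0.7159 0.6982 0.0000
    outer loop
      vertex 5.340 15.744 0.000
      vertex 0.422 10.701 23.924
      vertex 5.340 15.744 23.924
    endloop
  endfacet
  facet normal -0.9922 -0.1245 0.0000
    outer loop
      vertex 0.422 10.701 0.000
      vertex 1.299 3.713 0.000
      vertex 1.299 3.713 23.924
    endloop
  endfacet
  facet normal -0.9922 -0.1245 0.0000
    outer loop
      vertex 0.422 10.701 0.000
      vertex 1.299 3.713 23.924
      vertex 0.422 10.701 23.924
    endloop
  endfacet
  facet normal -0.5214 -0.8533 0.0000
    outer loop
      vertex 1.299 3.713 0.000
      vertex 7.310 0.040 0.000
      vertex 7.310 0.040 23.924
    endloop
  endfacet
  facet normal -0.5214 -0.8533 0.0000
    outer loop
      vertex 1.299 3.713 0.000
      vertex 7.310 0.040 23.924
      vertex 1.299 3.713 23.924
    endloop
  endfacet
  facet normal 0.3422 -0.9396 0.0000
    outer loop
      vertex 7.310 0.040 0.000
      vertex 13.928 2.450 0.000
      vertex 13.928 2.450 23.924
    endloop
  endfacet
  facet normal 0.3422 -0.9396 0.0000
    outer loop
      vertex 7.310 0.040 0.000
      vertex 13.928 2.450 23.924
      vertex 7.310 0.040 23.924
    endloop
  endfacet
  facet normal 0.9479 -0.3184 0.0000
    outer loop
      vertex 13.928 2.450 0.000
      vertex 16.171 9.127 0.000
      vertex 16.171 9.127 23.924
    endloop
  endfacet
  facet normal 0.9479 -0.3184 0.0000
    outer loop
      vertex 13.928 2.450 0.000
      vertex 16.171 9.127 23.924
      vertex 13.928 2.450 23.924
    endloop
  endfacet
endsolid part

The G0 Z moves step by Δz≈3.987 mm. Every layer's G1 loop is the same polygon, so the solid is a straight extrusion of it from z=0 to z≈23.9. Closing with flat bottom and top caps and triangulating gives 24 facets — a regular 7-sided prism (a cylinder approximated with 7 flat sides), circumscribed radius ≈ 8.12 mm, height ≈ 23.9 mm.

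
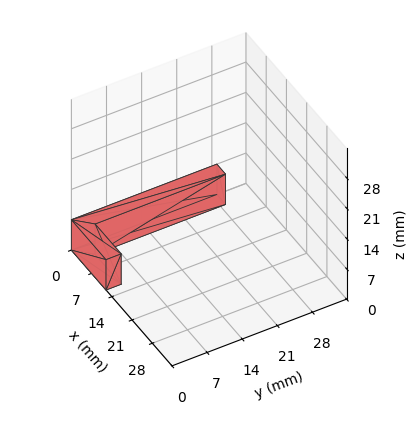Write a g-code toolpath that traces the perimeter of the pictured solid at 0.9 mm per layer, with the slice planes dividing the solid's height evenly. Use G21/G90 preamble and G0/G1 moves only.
Reading the render: the shape is an L-shaped prism: outer 12 × 29 mm, arm thicknesses ≈ 3 mm (horizontal) and 3 mm (vertical), extruded 7 mm in z (dimensions read to the nearest mm from the axis ticks). For the g-code, the solid's height is divided into equal slices at the stated Δz and each level perimeter traced with G1 moves after a G0 lift.

; perimeter-only toolpath
G21 ; units = mm
G90 ; absolute positioning
G28 ; home
; layer 1
G0 Z0.9
G0 X0.0 Y0.0
G1 X12.0 Y0.0
G1 X12.0 Y3.0
G1 X3.0 Y3.0
G1 X3.0 Y29.0
G1 X0.0 Y29.0
G1 X0.0 Y0.0
; layer 2
G0 Z1.8
G0 X0.0 Y0.0
G1 X12.0 Y0.0
G1 X12.0 Y3.0
G1 X3.0 Y3.0
G1 X3.0 Y29.0
G1 X0.0 Y29.0
G1 X0.0 Y0.0
; layer 3
G0 Z2.6
G0 X0.0 Y0.0
G1 X12.0 Y0.0
G1 X12.0 Y3.0
G1 X3.0 Y3.0
G1 X3.0 Y29.0
G1 X0.0 Y29.0
G1 X0.0 Y0.0
; layer 4
G0 Z3.5
G0 X0.0 Y0.0
G1 X12.0 Y0.0
G1 X12.0 Y3.0
G1 X3.0 Y3.0
G1 X3.0 Y29.0
G1 X0.0 Y29.0
G1 X0.0 Y0.0
; layer 5
G0 Z4.4
G0 X0.0 Y0.0
G1 X12.0 Y0.0
G1 X12.0 Y3.0
G1 X3.0 Y3.0
G1 X3.0 Y29.0
G1 X0.0 Y29.0
G1 X0.0 Y0.0
; layer 6
G0 Z5.2
G0 X0.0 Y0.0
G1 X12.0 Y0.0
G1 X12.0 Y3.0
G1 X3.0 Y3.0
G1 X3.0 Y29.0
G1 X0.0 Y29.0
G1 X0.0 Y0.0
; layer 7
G0 Z6.1
G0 X0.0 Y0.0
G1 X12.0 Y0.0
G1 X12.0 Y3.0
G1 X3.0 Y3.0
G1 X3.0 Y29.0
G1 X0.0 Y29.0
G1 X0.0 Y0.0
; layer 8
G0 Z7.0
G0 X0.0 Y0.0
G1 X12.0 Y0.0
G1 X12.0 Y3.0
G1 X3.0 Y3.0
G1 X3.0 Y29.0
G1 X0.0 Y29.0
G1 X0.0 Y0.0
M2 ; end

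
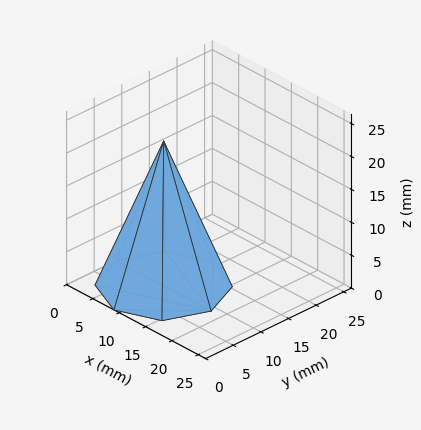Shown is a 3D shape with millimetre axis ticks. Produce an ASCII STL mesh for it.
Reading the render: the shape is a regular 8-sided pyramid, base circumscribed radius ≈ 9 mm, apex at z ≈ 22 mm (dimensions read to the nearest mm from the axis ticks). For the STL, each face is triangulated and given an outward normal.

solid part
  facet normal 0.0000 0.0000 -1.0000
    outer loop
      vertex 9.00 18.00 0.00
      vertex 15.36 15.36 0.00
      vertex 18.00 9.00 0.00
    endloop
  endfacet
  facet normal 0.0000 0.0000 -1.0000
    outer loop
      vertex 2.64 15.36 0.00
      vertex 9.00 18.00 0.00
      vertex 18.00 9.00 0.00
    endloop
  endfacet
  facet normal 0.0000 0.0000 -1.0000
    outer loop
      vertex 0.00 9.00 0.00
      vertex 2.64 15.36 0.00
      vertex 18.00 9.00 0.00
    endloop
  endfacet
  facet normal 0.0000 0.0000 -1.0000
    outer loop
      vertex 2.64 2.64 0.00
      vertex 0.00 9.00 0.00
      vertex 18.00 9.00 0.00
    endloop
  endfacet
  facet normal 0.0000 0.0000 -1.0000
    outer loop
      vertex 9.00 0.00 0.00
      vertex 2.64 2.64 0.00
      vertex 18.00 9.00 0.00
    endloop
  endfacet
  facet normal 0.0000 0.0000 -1.0000
    outer loop
      vertex 15.36 2.64 0.00
      vertex 9.00 0.00 0.00
      vertex 18.00 9.00 0.00
    endloop
  endfacet
  facet normal 0.8640 0.3586 0.3534
    outer loop
      vertex 18.00 9.00 0.00
      vertex 15.36 15.36 0.00
      vertex 9.00 9.00 22.00
    endloop
  endfacet
  facet normal 0.3586 0.8640 0.3534
    outer loop
      vertex 15.36 15.36 0.00
      vertex 9.00 18.00 0.00
      vertex 9.00 9.00 22.00
    endloop
  endfacet
  facet normal -0.3586 0.8640 0.3534
    outer loop
      vertex 9.00 18.00 0.00
      vertex 2.64 15.36 0.00
      vertex 9.00 9.00 22.00
    endloop
  endfacet
  facet normal -0.8640 0.3586 0.3534
    outer loop
      vertex 2.64 15.36 0.00
      vertex 0.00 9.00 0.00
      vertex 9.00 9.00 22.00
    endloop
  endfacet
  facet normal -0.8640 -0.3586 0.3534
    outer loop
      vertex 0.00 9.00 0.00
      vertex 2.64 2.64 0.00
      vertex 9.00 9.00 22.00
    endloop
  endfacet
  facet normal -0.3586 -0.8640 0.3534
    outer loop
      vertex 2.64 2.64 0.00
      vertex 9.00 0.00 0.00
      vertex 9.00 9.00 22.00
    endloop
  endfacet
  facet normal 0.3586 -0.8640 0.3534
    outer loop
      vertex 9.00 0.00 0.00
      vertex 15.36 2.64 0.00
      vertex 9.00 9.00 22.00
    endloop
  endfacet
  facet normal 0.8640 -0.3586 0.3534
    outer loop
      vertex 15.36 2.64 0.00
      vertex 18.00 9.00 0.00
      vertex 9.00 9.00 22.00
    endloop
  endfacet
endsolid part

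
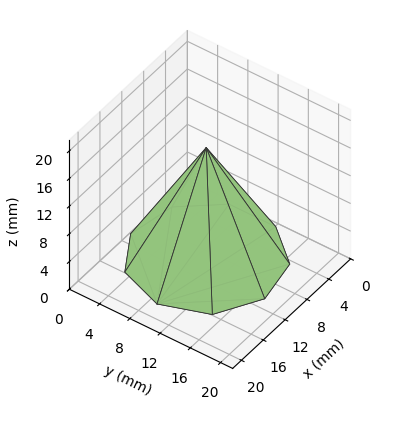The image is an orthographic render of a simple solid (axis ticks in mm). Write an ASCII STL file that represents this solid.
Reading the render: the shape is a regular 9-sided pyramid, base circumscribed radius ≈ 9 mm, apex at z ≈ 16 mm (dimensions read to the nearest mm from the axis ticks). For the STL, each face is triangulated and given an outward normal.

solid part
  facet normal 0.0000 0.0000 -1.0000
    outer loop
      vertex 10.563 17.863 0.000
      vertex 15.894 14.785 0.000
      vertex 18.000 9.000 0.000
    endloop
  endfacet
  facet normal 0.0000 0.0000 -1.0000
    outer loop
      vertex 4.500 16.794 0.000
      vertex 10.563 17.863 0.000
      vertex 18.000 9.000 0.000
    endloop
  endfacet
  facet normal 0.0000 0.0000 -1.0000
    outer loop
      vertex 0.543 12.078 0.000
      vertex 4.500 16.794 0.000
      vertex 18.000 9.000 0.000
    endloop
  endfacet
  facet normal 0.0000 0.0000 -1.0000
    outer loop
      vertex 0.543 5.922 0.000
      vertex 0.543 12.078 0.000
      vertex 18.000 9.000 0.000
    endloop
  endfacet
  facet normal 0.0000 0.0000 -1.0000
    outer loop
      vertex 4.500 1.206 0.000
      vertex 0.543 5.922 0.000
      vertex 18.000 9.000 0.000
    endloop
  endfacet
  facet normal 0.0000 0.0000 -1.0000
    outer loop
      vertex 10.563 0.137 0.000
      vertex 4.500 1.206 0.000
      vertex 18.000 9.000 0.000
    endloop
  endfacet
  facet normal 0.0000 0.0000 -1.0000
    outer loop
      vertex 15.894 3.215 0.000
      vertex 10.563 0.137 0.000
      vertex 18.000 9.000 0.000
    endloop
  endfacet
  facet normal 0.8308 0.3024 0.4673
    outer loop
      vertex 18.000 9.000 0.000
      vertex 15.894 14.785 0.000
      vertex 9.000 9.000 16.000
    endloop
  endfacet
  facet normal 0.4421 0.7656 0.4673
    outer loop
      vertex 15.894 14.785 0.000
      vertex 10.563 17.863 0.000
      vertex 9.000 9.000 16.000
    endloop
  endfacet
  facet normal -0.1535 0.8707 0.4673
    outer loop
      vertex 10.563 17.863 0.000
      vertex 4.500 16.794 0.000
      vertex 9.000 9.000 16.000
    endloop
  endfacet
  facet normal -0.6773 0.5683 0.4673
    outer loop
      vertex 4.500 16.794 0.000
      vertex 0.543 12.078 0.000
      vertex 9.000 9.000 16.000
    endloop
  endfacet
  facet normal -0.8841 0.0000 0.4673
    outer loop
      vertex 0.543 12.078 0.000
      vertex 0.543 5.922 0.000
      vertex 9.000 9.000 16.000
    endloop
  endfacet
  facet normal -0.6773 -0.5683 0.4673
    outer loop
      vertex 0.543 5.922 0.000
      vertex 4.500 1.206 0.000
      vertex 9.000 9.000 16.000
    endloop
  endfacet
  facet normal -0.1535 -0.8707 0.4673
    outer loop
      vertex 4.500 1.206 0.000
      vertex 10.563 0.137 0.000
      vertex 9.000 9.000 16.000
    endloop
  endfacet
  facet normal 0.4421 -0.7656 0.4673
    outer loop
      vertex 10.563 0.137 0.000
      vertex 15.894 3.215 0.000
      vertex 9.000 9.000 16.000
    endloop
  endfacet
  facet normal 0.8308 -0.3024 0.4673
    outer loop
      vertex 15.894 3.215 0.000
      vertex 18.000 9.000 0.000
      vertex 9.000 9.000 16.000
    endloop
  endfacet
endsolid part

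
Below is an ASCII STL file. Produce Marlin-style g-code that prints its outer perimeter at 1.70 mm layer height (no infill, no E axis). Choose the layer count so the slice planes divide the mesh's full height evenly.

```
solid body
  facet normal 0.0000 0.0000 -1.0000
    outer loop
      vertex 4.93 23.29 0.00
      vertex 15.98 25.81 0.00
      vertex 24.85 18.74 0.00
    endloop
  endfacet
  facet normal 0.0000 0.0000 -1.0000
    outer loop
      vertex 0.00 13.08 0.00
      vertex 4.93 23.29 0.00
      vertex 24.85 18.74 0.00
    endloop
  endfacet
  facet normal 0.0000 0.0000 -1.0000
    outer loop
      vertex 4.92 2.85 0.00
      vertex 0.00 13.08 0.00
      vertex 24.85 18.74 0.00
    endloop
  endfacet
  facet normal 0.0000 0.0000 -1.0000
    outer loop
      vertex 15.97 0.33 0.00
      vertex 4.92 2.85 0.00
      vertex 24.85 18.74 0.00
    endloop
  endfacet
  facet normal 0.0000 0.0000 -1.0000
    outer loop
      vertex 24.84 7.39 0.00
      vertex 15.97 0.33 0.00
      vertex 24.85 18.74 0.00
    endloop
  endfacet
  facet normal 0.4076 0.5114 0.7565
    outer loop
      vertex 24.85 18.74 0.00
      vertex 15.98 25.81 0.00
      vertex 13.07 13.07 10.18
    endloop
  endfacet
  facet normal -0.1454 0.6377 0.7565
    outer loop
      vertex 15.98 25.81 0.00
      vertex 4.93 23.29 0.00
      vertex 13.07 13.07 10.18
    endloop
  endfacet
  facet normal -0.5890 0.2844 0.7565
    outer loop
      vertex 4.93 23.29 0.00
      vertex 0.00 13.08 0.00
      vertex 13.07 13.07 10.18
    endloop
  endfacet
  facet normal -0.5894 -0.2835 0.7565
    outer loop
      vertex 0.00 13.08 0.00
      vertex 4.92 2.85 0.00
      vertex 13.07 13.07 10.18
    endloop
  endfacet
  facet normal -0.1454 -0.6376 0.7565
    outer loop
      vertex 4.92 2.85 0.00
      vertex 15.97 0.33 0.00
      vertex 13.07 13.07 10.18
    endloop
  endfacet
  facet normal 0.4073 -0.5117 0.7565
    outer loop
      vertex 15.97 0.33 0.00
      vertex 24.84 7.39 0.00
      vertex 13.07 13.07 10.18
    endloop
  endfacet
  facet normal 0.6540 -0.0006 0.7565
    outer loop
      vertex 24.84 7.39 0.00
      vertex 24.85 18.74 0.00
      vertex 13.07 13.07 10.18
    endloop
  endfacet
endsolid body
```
; perimeter-only toolpath
G21 ; units = mm
G90 ; absolute positioning
G28 ; home
; layer 1
G0 Z1.70
G0 X22.89 Y17.79
G1 X15.50 Y23.69
G1 X6.29 Y21.59
G1 X2.18 Y13.08
G1 X6.28 Y4.55
G1 X15.49 Y2.45
G1 X22.88 Y8.34
G1 X22.89 Y17.79
; layer 2
G0 Z3.39
G0 X20.92 Y16.85
G1 X15.01 Y21.56
G1 X7.64 Y19.88
G1 X4.36 Y13.08
G1 X7.64 Y6.26
G1 X15.00 Y4.58
G1 X20.92 Y9.28
G1 X20.92 Y16.85
; layer 3
G0 Z5.09
G0 X18.96 Y15.90
G1 X14.53 Y19.44
G1 X9.00 Y18.18
G1 X6.54 Y13.07
G1 X9.00 Y7.96
G1 X14.52 Y6.70
G1 X18.95 Y10.23
G1 X18.96 Y15.90
; layer 4
G0 Z6.79
G0 X17.00 Y14.96
G1 X14.04 Y17.32
G1 X10.36 Y16.48
G1 X8.71 Y13.07
G1 X10.35 Y9.66
G1 X14.04 Y8.82
G1 X16.99 Y11.18
G1 X17.00 Y14.96
; layer 5
G0 Z8.48
G0 X15.03 Y14.02
G1 X13.55 Y15.19
G1 X11.71 Y14.77
G1 X10.89 Y13.07
G1 X11.71 Y11.37
G1 X13.55 Y10.95
G1 X15.03 Y12.12
G1 X15.03 Y14.02
M2 ; end

The solid is a regular 7-sided pyramid, base circumscribed radius ≈ 13.1 mm, apex at z ≈ 10.2 mm. Slicing at Δz = 1.70 mm — 6 equal slices spanning the solid's height, so layer i sits at z = i·h/6 — gives 5 non-empty perimeters. Each is a 7-segment closed polygon; G0 lifts to the layer z and rapids to the start vertex, then G1 traces the edges. The cross-section shrinks linearly with z (the slice at the apex is degenerate and omitted).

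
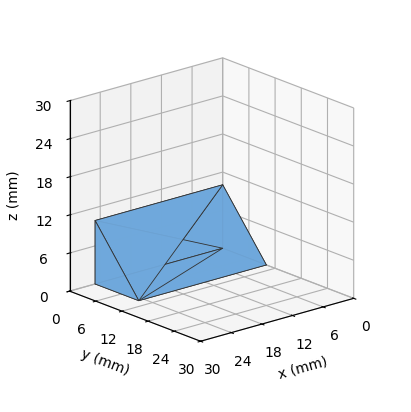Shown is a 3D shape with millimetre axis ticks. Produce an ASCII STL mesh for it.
Reading the render: the shape is a wedge (ramp): 25 × 10 mm base, rising to 10 mm along the y=0 edge and sloping linearly to z=0 at y=10 (dimensions read to the nearest mm from the axis ticks). For the STL, each face is triangulated and given an outward normal.

solid part
  facet normal 0.0000 0.0000 -1.0000
    outer loop
      vertex 25.0 10.0 0.0
      vertex 25.0 0.0 0.0
      vertex 0.0 0.0 0.0
    endloop
  endfacet
  facet normal 0.0000 0.0000 -1.0000
    outer loop
      vertex 0.0 10.0 0.0
      vertex 25.0 10.0 0.0
      vertex 0.0 0.0 0.0
    endloop
  endfacet
  facet normal 0.0000 -1.0000 0.0000
    outer loop
      vertex 0.0 0.0 0.0
      vertex 25.0 0.0 0.0
      vertex 25.0 0.0 10.0
    endloop
  endfacet
  facet normal 0.0000 -1.0000 0.0000
    outer loop
      vertex 0.0 0.0 0.0
      vertex 25.0 0.0 10.0
      vertex 0.0 0.0 10.0
    endloop
  endfacet
  facet normal 0.0000 0.7071 0.7071
    outer loop
      vertex 0.0 0.0 10.0
      vertex 25.0 0.0 10.0
      vertex 25.0 10.0 0.0
    endloop
  endfacet
  facet normal 0.0000 0.7071 0.7071
    outer loop
      vertex 0.0 0.0 10.0
      vertex 25.0 10.0 0.0
      vertex 0.0 10.0 0.0
    endloop
  endfacet
  facet normal -1.0000 0.0000 0.0000
    outer loop
      vertex 0.0 0.0 10.0
      vertex 0.0 10.0 0.0
      vertex 0.0 0.0 0.0
    endloop
  endfacet
  facet normal 1.0000 0.0000 0.0000
    outer loop
      vertex 25.0 0.0 0.0
      vertex 25.0 10.0 0.0
      vertex 25.0 0.0 10.0
    endloop
  endfacet
endsolid part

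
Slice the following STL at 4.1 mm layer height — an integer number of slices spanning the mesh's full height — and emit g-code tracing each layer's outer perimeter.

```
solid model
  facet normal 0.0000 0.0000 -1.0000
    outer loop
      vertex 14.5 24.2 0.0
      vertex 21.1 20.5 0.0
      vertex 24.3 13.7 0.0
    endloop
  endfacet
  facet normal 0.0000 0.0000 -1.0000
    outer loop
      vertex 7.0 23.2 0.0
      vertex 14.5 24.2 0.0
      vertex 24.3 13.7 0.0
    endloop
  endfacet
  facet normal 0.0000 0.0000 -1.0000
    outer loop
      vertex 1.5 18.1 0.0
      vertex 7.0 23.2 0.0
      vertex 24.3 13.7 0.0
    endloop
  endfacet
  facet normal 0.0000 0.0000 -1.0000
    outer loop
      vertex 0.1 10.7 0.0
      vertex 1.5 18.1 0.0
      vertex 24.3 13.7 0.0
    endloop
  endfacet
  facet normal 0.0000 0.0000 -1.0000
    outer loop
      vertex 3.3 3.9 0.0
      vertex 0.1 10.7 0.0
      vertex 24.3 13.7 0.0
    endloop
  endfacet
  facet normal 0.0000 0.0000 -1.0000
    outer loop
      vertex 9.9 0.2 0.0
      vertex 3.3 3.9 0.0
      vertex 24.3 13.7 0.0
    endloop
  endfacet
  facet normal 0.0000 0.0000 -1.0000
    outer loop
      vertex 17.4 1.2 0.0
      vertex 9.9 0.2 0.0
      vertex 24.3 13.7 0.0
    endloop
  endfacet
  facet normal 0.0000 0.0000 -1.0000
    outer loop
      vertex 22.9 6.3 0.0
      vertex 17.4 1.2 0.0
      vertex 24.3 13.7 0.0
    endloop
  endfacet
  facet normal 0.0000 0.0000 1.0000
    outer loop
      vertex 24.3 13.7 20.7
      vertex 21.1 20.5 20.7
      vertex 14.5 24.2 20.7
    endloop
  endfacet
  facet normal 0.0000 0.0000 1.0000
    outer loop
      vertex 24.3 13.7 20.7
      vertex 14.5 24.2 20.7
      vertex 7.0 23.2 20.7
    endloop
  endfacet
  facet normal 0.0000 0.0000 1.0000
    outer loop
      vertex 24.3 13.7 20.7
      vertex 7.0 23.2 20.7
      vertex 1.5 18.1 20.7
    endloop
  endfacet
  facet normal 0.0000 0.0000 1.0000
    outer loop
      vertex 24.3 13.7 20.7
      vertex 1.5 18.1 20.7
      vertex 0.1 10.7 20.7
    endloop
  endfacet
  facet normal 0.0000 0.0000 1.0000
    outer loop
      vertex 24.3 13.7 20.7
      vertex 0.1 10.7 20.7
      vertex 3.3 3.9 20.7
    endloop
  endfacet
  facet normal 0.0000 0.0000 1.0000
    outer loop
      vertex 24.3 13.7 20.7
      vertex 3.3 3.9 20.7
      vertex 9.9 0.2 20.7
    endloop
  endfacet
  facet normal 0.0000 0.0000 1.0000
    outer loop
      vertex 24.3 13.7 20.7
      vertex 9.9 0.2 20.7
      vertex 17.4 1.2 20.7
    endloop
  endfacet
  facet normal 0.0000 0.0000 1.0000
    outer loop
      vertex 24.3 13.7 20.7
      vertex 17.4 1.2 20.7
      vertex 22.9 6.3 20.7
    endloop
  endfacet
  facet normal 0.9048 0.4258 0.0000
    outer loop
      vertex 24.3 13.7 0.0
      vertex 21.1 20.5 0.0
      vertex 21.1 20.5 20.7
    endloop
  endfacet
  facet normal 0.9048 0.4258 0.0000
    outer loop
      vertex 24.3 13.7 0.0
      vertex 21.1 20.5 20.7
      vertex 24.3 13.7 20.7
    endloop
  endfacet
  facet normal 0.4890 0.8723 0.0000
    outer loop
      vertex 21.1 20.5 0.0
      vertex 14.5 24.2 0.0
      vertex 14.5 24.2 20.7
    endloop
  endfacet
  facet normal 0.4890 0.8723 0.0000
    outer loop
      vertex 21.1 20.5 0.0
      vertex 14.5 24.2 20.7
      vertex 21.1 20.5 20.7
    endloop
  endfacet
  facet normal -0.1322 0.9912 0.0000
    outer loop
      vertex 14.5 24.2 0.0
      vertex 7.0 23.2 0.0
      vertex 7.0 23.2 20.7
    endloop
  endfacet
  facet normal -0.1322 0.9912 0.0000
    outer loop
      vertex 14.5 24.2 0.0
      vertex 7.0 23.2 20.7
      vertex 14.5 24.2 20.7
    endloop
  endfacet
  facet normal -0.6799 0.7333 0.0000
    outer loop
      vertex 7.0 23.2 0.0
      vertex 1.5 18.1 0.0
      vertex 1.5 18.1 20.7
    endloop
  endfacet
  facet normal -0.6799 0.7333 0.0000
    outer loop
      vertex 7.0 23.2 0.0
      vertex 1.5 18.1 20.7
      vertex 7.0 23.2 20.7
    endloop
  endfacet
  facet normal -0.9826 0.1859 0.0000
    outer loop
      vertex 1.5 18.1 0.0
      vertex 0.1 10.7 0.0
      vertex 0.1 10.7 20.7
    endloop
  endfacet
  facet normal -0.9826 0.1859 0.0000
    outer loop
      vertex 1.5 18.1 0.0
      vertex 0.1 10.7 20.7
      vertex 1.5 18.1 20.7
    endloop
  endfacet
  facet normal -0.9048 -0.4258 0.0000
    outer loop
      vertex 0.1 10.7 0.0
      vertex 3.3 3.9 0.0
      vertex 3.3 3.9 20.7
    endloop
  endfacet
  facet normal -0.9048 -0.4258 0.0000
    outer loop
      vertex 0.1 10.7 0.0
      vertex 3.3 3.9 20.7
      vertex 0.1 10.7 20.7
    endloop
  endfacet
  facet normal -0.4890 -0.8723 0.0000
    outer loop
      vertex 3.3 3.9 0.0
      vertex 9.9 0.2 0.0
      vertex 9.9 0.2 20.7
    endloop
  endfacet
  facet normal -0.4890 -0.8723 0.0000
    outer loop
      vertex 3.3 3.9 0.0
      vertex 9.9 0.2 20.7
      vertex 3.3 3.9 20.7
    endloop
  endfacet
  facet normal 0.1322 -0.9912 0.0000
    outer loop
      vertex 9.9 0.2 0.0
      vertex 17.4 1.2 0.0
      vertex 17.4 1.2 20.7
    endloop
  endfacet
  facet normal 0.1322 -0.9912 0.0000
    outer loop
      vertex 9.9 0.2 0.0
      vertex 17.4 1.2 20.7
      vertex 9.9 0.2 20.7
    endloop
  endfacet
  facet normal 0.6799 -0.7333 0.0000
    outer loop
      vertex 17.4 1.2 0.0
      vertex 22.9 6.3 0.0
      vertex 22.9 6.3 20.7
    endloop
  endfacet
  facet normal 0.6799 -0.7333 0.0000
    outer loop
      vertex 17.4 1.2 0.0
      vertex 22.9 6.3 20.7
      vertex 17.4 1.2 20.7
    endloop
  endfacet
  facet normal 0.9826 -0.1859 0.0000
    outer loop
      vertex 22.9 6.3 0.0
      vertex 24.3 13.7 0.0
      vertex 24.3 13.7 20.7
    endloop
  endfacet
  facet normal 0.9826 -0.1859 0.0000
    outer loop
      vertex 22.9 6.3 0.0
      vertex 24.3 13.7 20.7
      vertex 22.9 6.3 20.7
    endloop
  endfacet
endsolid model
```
; perimeter-only toolpath
G21 ; units = mm
G90 ; absolute positioning
G28 ; home
; layer 1
G0 Z4.1
G0 X24.3 Y13.7
G1 X21.1 Y20.5
G1 X14.5 Y24.2
G1 X7.0 Y23.2
G1 X1.5 Y18.1
G1 X0.1 Y10.7
G1 X3.3 Y3.9
G1 X9.9 Y0.2
G1 X17.4 Y1.2
G1 X22.9 Y6.3
G1 X24.3 Y13.7
; layer 2
G0 Z8.3
G0 X24.3 Y13.7
G1 X21.1 Y20.5
G1 X14.5 Y24.2
G1 X7.0 Y23.2
G1 X1.5 Y18.1
G1 X0.1 Y10.7
G1 X3.3 Y3.9
G1 X9.9 Y0.2
G1 X17.4 Y1.2
G1 X22.9 Y6.3
G1 X24.3 Y13.7
; layer 3
G0 Z12.4
G0 X24.3 Y13.7
G1 X21.1 Y20.5
G1 X14.5 Y24.2
G1 X7.0 Y23.2
G1 X1.5 Y18.1
G1 X0.1 Y10.7
G1 X3.3 Y3.9
G1 X9.9 Y0.2
G1 X17.4 Y1.2
G1 X22.9 Y6.3
G1 X24.3 Y13.7
; layer 4
G0 Z16.6
G0 X24.3 Y13.7
G1 X21.1 Y20.5
G1 X14.5 Y24.2
G1 X7.0 Y23.2
G1 X1.5 Y18.1
G1 X0.1 Y10.7
G1 X3.3 Y3.9
G1 X9.9 Y0.2
G1 X17.4 Y1.2
G1 X22.9 Y6.3
G1 X24.3 Y13.7
; layer 5
G0 Z20.7
G0 X24.3 Y13.7
G1 X21.1 Y20.5
G1 X14.5 Y24.2
G1 X7.0 Y23.2
G1 X1.5 Y18.1
G1 X0.1 Y10.7
G1 X3.3 Y3.9
G1 X9.9 Y0.2
G1 X17.4 Y1.2
G1 X22.9 Y6.3
G1 X24.3 Y13.7
M2 ; end

The solid is a regular 10-sided prism (a cylinder approximated with 10 flat sides), circumscribed radius ≈ 12.2 mm, height ≈ 20.7 mm. Slicing at Δz = 4.1 mm — 5 equal slices spanning the solid's height, so layer i sits at z = i·h/5 — gives 5 non-empty perimeters. Each is a 10-segment closed polygon; G0 lifts to the layer z and rapids to the start vertex, then G1 traces the edges.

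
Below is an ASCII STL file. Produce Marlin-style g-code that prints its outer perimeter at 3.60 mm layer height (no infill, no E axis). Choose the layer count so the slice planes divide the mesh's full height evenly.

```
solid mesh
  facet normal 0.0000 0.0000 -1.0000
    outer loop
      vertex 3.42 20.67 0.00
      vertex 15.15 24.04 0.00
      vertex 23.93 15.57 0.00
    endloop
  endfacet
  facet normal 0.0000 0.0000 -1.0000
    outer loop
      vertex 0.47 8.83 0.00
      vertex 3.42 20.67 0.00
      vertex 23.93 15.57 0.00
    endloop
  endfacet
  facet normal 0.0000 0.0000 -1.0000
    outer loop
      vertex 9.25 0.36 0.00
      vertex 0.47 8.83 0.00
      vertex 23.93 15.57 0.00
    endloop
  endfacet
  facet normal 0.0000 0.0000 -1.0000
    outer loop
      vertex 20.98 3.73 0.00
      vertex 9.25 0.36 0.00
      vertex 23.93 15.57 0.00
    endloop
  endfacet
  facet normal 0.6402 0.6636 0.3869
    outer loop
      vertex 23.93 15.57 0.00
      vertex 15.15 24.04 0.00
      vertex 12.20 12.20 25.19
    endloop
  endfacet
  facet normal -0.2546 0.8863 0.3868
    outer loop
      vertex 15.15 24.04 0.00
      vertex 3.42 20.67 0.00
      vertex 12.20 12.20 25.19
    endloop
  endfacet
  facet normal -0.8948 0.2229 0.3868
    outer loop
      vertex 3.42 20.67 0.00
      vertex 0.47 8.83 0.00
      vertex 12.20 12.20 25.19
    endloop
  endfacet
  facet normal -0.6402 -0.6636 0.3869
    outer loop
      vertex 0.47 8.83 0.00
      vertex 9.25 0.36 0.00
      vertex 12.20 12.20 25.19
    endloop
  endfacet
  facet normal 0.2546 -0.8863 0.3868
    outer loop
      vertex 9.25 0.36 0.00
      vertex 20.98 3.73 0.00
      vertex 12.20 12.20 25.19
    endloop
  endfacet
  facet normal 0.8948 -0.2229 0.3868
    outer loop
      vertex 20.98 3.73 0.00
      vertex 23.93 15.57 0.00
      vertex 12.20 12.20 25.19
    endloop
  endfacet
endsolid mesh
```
; perimeter-only toolpath
G21 ; units = mm
G90 ; absolute positioning
G28 ; home
; layer 1
G0 Z3.60
G0 X22.25 Y15.09
G1 X14.73 Y22.35
G1 X4.67 Y19.46
G1 X2.15 Y9.31
G1 X9.67 Y2.05
G1 X19.73 Y4.94
G1 X22.25 Y15.09
; layer 2
G0 Z7.20
G0 X20.58 Y14.61
G1 X14.31 Y20.66
G1 X5.93 Y18.25
G1 X3.82 Y9.79
G1 X10.09 Y3.74
G1 X18.47 Y6.15
G1 X20.58 Y14.61
; layer 3
G0 Z10.80
G0 X18.90 Y14.13
G1 X13.89 Y18.97
G1 X7.18 Y17.04
G1 X5.50 Y10.27
G1 X10.51 Y5.43
G1 X17.22 Y7.36
G1 X18.90 Y14.13
; layer 4
G0 Z14.39
G0 X17.23 Y13.64
G1 X13.46 Y17.27
G1 X8.44 Y15.83
G1 X7.17 Y10.76
G1 X10.94 Y7.13
G1 X15.96 Y8.57
G1 X17.23 Y13.64
; layer 5
G0 Z17.99
G0 X15.55 Y13.16
G1 X13.04 Y15.58
G1 X9.69 Y14.62
G1 X8.85 Y11.24
G1 X11.36 Y8.82
G1 X14.71 Y9.78
G1 X15.55 Y13.16
; layer 6
G0 Z21.59
G0 X13.88 Y12.68
G1 X12.62 Y13.89
G1 X10.95 Y13.41
G1 X10.52 Y11.72
G1 X11.78 Y10.51
G1 X13.45 Y10.99
G1 X13.88 Y12.68
M2 ; end

The solid is a regular 6-sided pyramid, base circumscribed radius ≈ 12.2 mm, apex at z ≈ 25.2 mm. Slicing at Δz = 3.60 mm — 7 equal slices spanning the solid's height, so layer i sits at z = i·h/7 — gives 6 non-empty perimeters. Each is a 6-segment closed polygon; G0 lifts to the layer z and rapids to the start vertex, then G1 traces the edges. The cross-section shrinks linearly with z (the slice at the apex is degenerate and omitted).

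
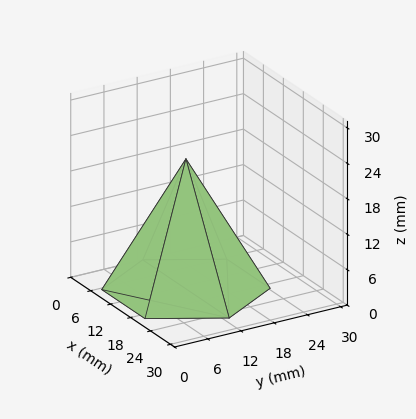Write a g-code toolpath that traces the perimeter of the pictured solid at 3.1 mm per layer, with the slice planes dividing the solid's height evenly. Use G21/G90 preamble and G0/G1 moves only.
Reading the render: the shape is a regular 6-sided pyramid, base circumscribed radius ≈ 13 mm, apex at z ≈ 22 mm (dimensions read to the nearest mm from the axis ticks). For the g-code, the solid's height is divided into equal slices at the stated Δz and each level perimeter traced with G1 moves after a G0 lift.

; perimeter-only toolpath
G21 ; units = mm
G90 ; absolute positioning
G28 ; home
; layer 1
G0 Z3.1
G0 X24.1 Y13.0
G1 X18.6 Y22.7
G1 X7.4 Y22.7
G1 X1.9 Y13.0
G1 X7.4 Y3.3
G1 X18.6 Y3.3
G1 X24.1 Y13.0
; layer 2
G0 Z6.3
G0 X22.3 Y13.0
G1 X17.6 Y21.1
G1 X8.4 Y21.1
G1 X3.7 Y13.0
G1 X8.4 Y4.9
G1 X17.6 Y4.9
G1 X22.3 Y13.0
; layer 3
G0 Z9.4
G0 X20.4 Y13.0
G1 X16.7 Y19.5
G1 X9.3 Y19.5
G1 X5.6 Y13.0
G1 X9.3 Y6.5
G1 X16.7 Y6.5
G1 X20.4 Y13.0
; layer 4
G0 Z12.6
G0 X18.6 Y13.0
G1 X15.8 Y17.8
G1 X10.2 Y17.8
G1 X7.4 Y13.0
G1 X10.2 Y8.2
G1 X15.8 Y8.2
G1 X18.6 Y13.0
; layer 5
G0 Z15.7
G0 X16.7 Y13.0
G1 X14.9 Y16.2
G1 X11.1 Y16.2
G1 X9.3 Y13.0
G1 X11.1 Y9.8
G1 X14.9 Y9.8
G1 X16.7 Y13.0
; layer 6
G0 Z18.9
G0 X14.9 Y13.0
G1 X13.9 Y14.6
G1 X12.1 Y14.6
G1 X11.1 Y13.0
G1 X12.1 Y11.4
G1 X13.9 Y11.4
G1 X14.9 Y13.0
M2 ; end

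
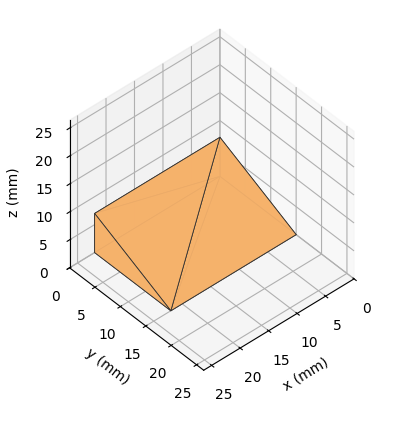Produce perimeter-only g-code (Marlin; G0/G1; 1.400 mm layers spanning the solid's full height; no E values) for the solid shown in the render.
Reading the render: the shape is a wedge (ramp): 22 × 15 mm base, rising to 7 mm along the y=0 edge and sloping linearly to z=0 at y=15 (dimensions read to the nearest mm from the axis ticks). For the g-code, the solid's height is divided into equal slices at the stated Δz and each level perimeter traced with G1 moves after a G0 lift.

; perimeter-only toolpath
G21 ; units = mm
G90 ; absolute positioning
G28 ; home
; layer 1
G0 Z1.400
G0 X0.000 Y0.000
G1 X22.000 Y0.000
G1 X22.000 Y12.000
G1 X0.000 Y12.000
G1 X0.000 Y0.000
; layer 2
G0 Z2.800
G0 X0.000 Y0.000
G1 X22.000 Y0.000
G1 X22.000 Y9.000
G1 X0.000 Y9.000
G1 X0.000 Y0.000
; layer 3
G0 Z4.200
G0 X0.000 Y0.000
G1 X22.000 Y0.000
G1 X22.000 Y6.000
G1 X0.000 Y6.000
G1 X0.000 Y0.000
; layer 4
G0 Z5.600
G0 X0.000 Y0.000
G1 X22.000 Y0.000
G1 X22.000 Y3.000
G1 X0.000 Y3.000
G1 X0.000 Y0.000
M2 ; end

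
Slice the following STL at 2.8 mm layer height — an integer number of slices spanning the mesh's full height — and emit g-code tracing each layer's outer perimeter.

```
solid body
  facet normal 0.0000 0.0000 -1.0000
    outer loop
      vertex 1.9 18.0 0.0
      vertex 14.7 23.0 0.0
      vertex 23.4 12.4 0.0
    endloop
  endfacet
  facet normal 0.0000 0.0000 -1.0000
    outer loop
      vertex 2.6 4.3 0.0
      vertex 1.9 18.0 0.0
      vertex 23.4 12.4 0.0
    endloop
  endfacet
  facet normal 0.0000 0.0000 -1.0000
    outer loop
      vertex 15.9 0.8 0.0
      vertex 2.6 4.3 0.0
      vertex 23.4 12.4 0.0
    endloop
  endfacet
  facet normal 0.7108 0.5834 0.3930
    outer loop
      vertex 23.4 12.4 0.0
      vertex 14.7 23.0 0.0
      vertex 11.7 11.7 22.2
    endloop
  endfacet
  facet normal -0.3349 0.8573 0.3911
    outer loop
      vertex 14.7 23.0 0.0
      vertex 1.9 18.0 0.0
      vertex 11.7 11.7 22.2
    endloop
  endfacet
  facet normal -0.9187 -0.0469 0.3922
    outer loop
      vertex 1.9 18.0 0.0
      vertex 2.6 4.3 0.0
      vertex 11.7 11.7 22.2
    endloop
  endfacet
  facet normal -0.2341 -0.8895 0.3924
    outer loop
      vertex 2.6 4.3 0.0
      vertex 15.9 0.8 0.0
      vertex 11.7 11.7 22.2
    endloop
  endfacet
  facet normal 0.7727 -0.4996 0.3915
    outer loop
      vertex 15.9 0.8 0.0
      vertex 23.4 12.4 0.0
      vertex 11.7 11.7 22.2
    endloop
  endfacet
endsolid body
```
; perimeter-only toolpath
G21 ; units = mm
G90 ; absolute positioning
G28 ; home
; layer 1
G0 Z2.8
G0 X21.9 Y12.3
G1 X14.3 Y21.6
G1 X3.1 Y17.2
G1 X3.7 Y5.2
G1 X15.4 Y2.2
G1 X21.9 Y12.3
; layer 2
G0 Z5.5
G0 X20.5 Y12.2
G1 X13.9 Y20.2
G1 X4.3 Y16.4
G1 X4.9 Y6.1
G1 X14.9 Y3.5
G1 X20.5 Y12.2
; layer 3
G0 Z8.3
G0 X19.0 Y12.1
G1 X13.6 Y18.8
G1 X5.6 Y15.6
G1 X6.0 Y7.1
G1 X14.3 Y4.9
G1 X19.0 Y12.1
; layer 4
G0 Z11.1
G0 X17.5 Y12.1
G1 X13.2 Y17.4
G1 X6.8 Y14.8
G1 X7.1 Y8.0
G1 X13.8 Y6.2
G1 X17.5 Y12.1
; layer 5
G0 Z13.9
G0 X16.1 Y12.0
G1 X12.8 Y15.9
G1 X8.0 Y14.1
G1 X8.3 Y8.9
G1 X13.3 Y7.6
G1 X16.1 Y12.0
; layer 6
G0 Z16.6
G0 X14.6 Y11.9
G1 X12.4 Y14.5
G1 X9.2 Y13.3
G1 X9.4 Y9.8
G1 X12.7 Y9.0
G1 X14.6 Y11.9
; layer 7
G0 Z19.4
G0 X13.2 Y11.8
G1 X12.1 Y13.1
G1 X10.5 Y12.5
G1 X10.6 Y10.8
G1 X12.2 Y10.3
G1 X13.2 Y11.8
M2 ; end

The solid is a regular 5-sided pyramid, base circumscribed radius ≈ 11.7 mm, apex at z ≈ 22.2 mm. Slicing at Δz = 2.8 mm — 8 equal slices spanning the solid's height, so layer i sits at z = i·h/8 — gives 7 non-empty perimeters. Each is a 5-segment closed polygon; G0 lifts to the layer z and rapids to the start vertex, then G1 traces the edges. The cross-section shrinks linearly with z (the slice at the apex is degenerate and omitted).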